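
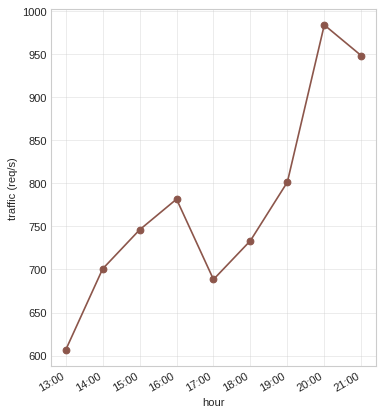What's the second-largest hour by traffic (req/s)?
Top 3: 20:00 ≈ 1000, 21:00 ≈ 950, 19:00 ≈ 800.

21:00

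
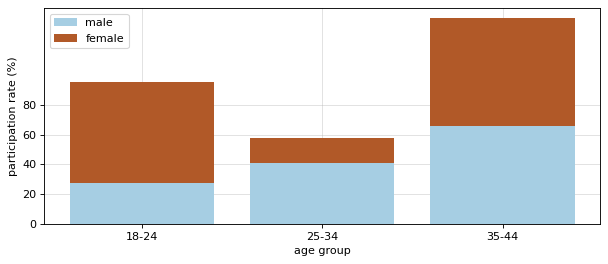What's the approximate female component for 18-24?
≈ 80

female top ≈ 100, bottom ≈ 20; segment ≈ 80.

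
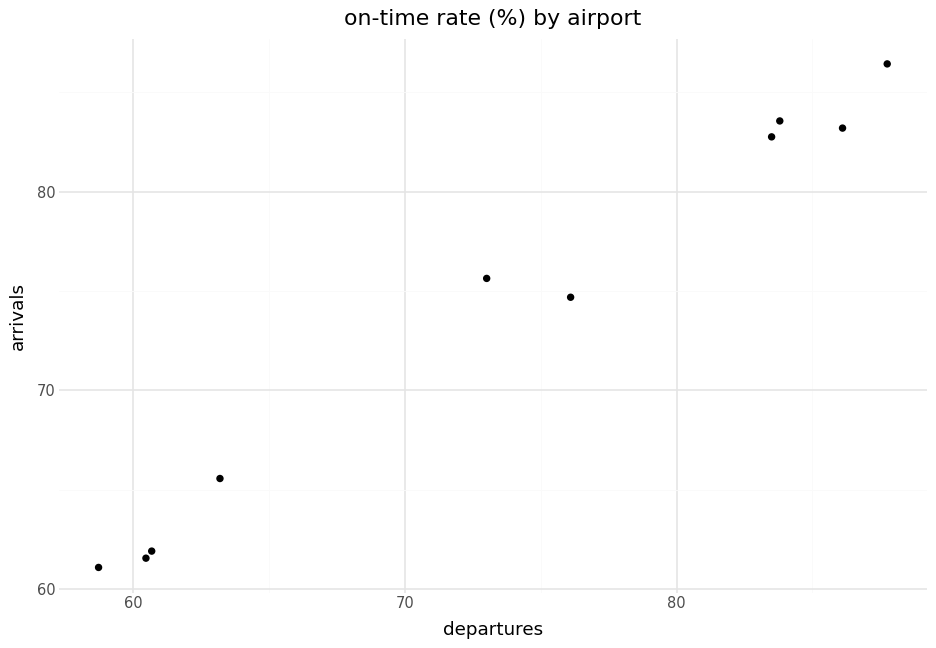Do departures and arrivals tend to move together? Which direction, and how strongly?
Points are positively correlated; strong (|r| ≈ 1.0).

positive, strong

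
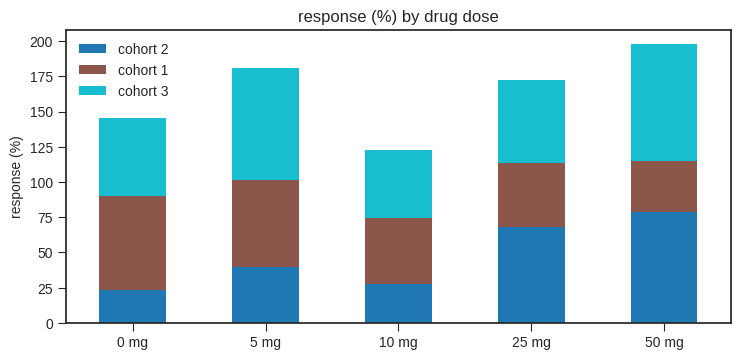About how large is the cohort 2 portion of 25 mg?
≈ 60

cohort 2 top ≈ 60, bottom ≈ 0; segment ≈ 60.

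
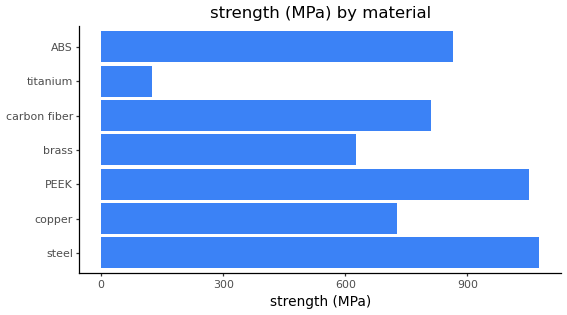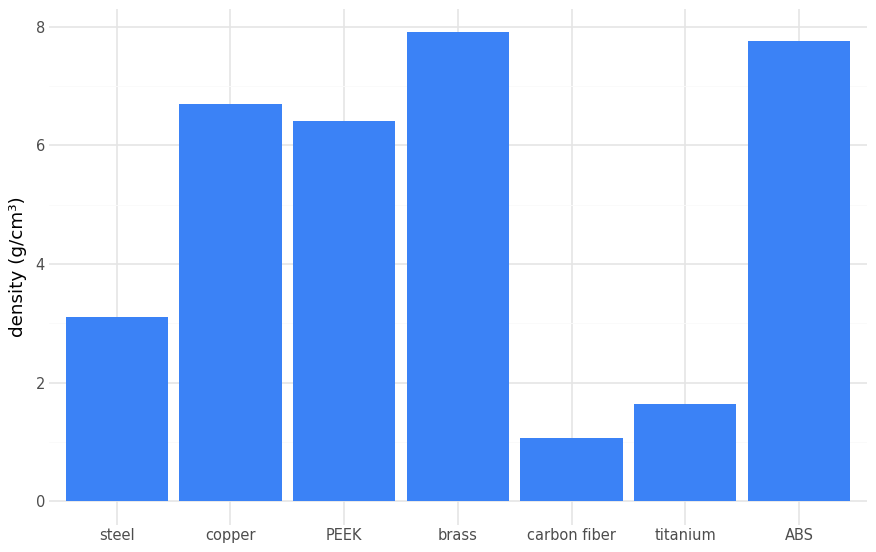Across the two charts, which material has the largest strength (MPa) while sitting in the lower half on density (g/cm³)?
steel

Chart 2 median density (g/cm³) ≈ 6; below-median materials: steel, carbon fiber, titanium. Among those, steel has the highest strength (MPa) (≈ 1100).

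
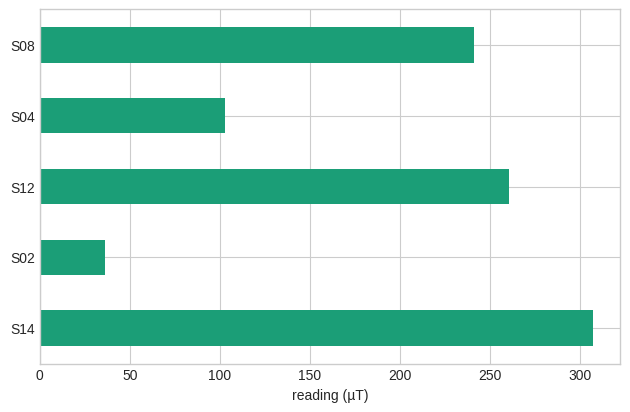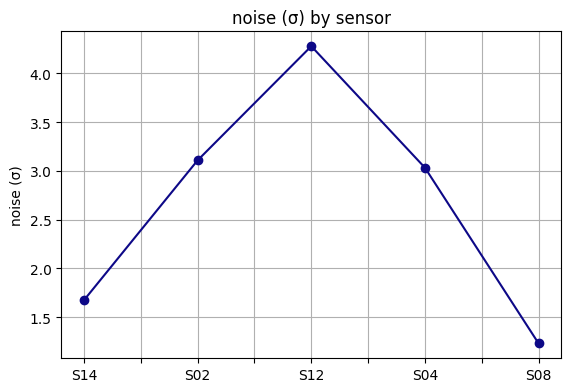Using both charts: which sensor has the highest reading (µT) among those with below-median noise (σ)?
S14

Chart 2 median noise (σ) ≈ 3; below-median sensors: S14, S08. Among those, S14 has the highest reading (µT) (≈ 300).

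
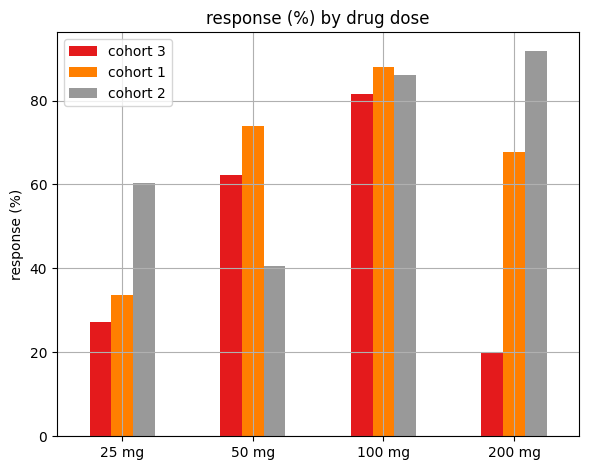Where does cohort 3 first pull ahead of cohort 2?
25 mg: cohort 3 ≈ 30 vs cohort 2 ≈ 60 (not yet); 50 mg: cohort 3 ≈ 60 vs cohort 2 ≈ 40 (first crossover).

50 mg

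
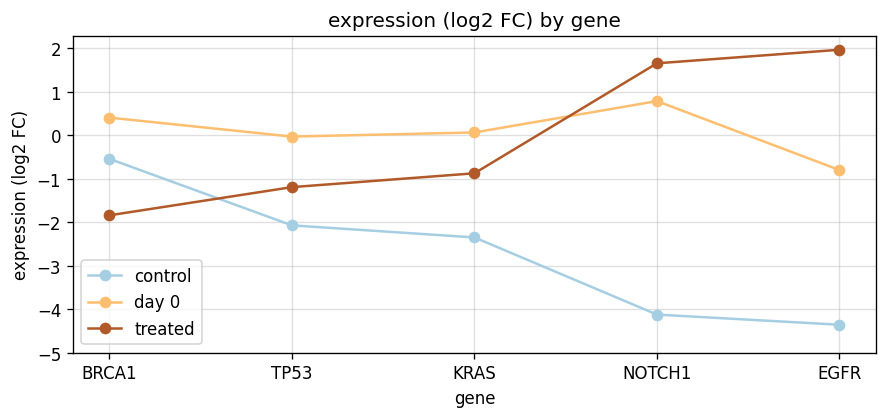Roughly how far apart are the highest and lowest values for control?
≈ 3

Max BRCA1 ≈ -1, min EGFR ≈ -4; range ≈ 3.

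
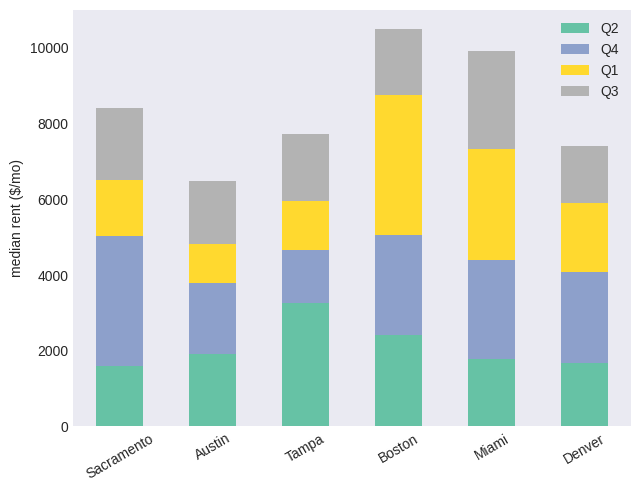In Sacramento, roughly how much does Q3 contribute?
Q3 top ≈ 8000, bottom ≈ 6000; segment ≈ 2000.

≈ 2000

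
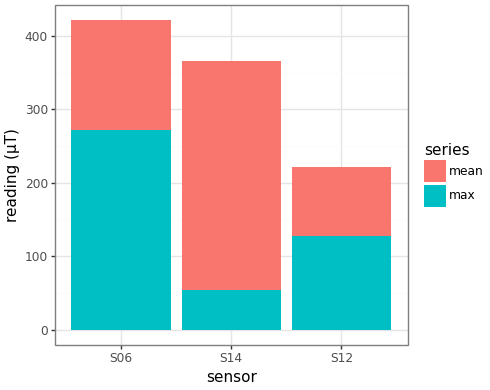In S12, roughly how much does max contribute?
≈ 150

max top ≈ 150, bottom ≈ 0; segment ≈ 150.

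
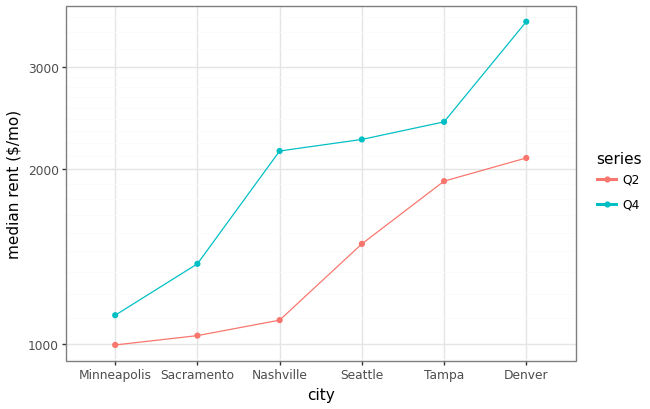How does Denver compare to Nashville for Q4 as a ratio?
Denver ≈ 3500, Nashville ≈ 2000; 3500/2000 ≈ 1.75.

≈ 1.75×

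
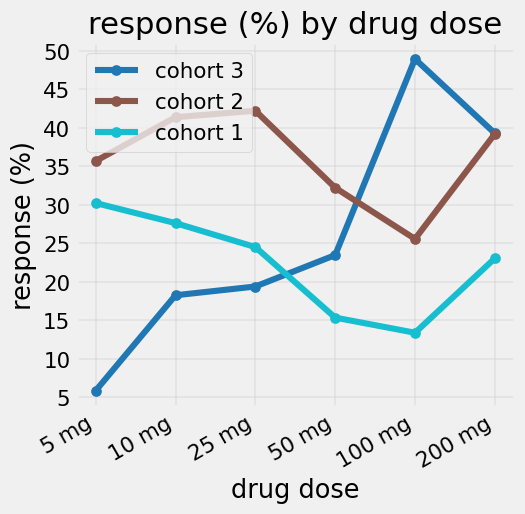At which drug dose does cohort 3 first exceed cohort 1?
50 mg

25 mg: cohort 3 ≈ 20 vs cohort 1 ≈ 25 (not yet); 50 mg: cohort 3 ≈ 25 vs cohort 1 ≈ 15 (first crossover).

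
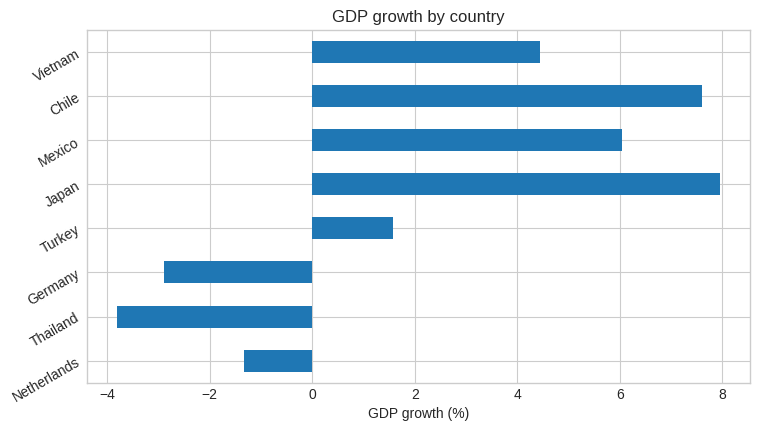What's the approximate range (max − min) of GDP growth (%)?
≈ 12

Max Japan ≈ 8, min Thailand ≈ -4; range ≈ 12.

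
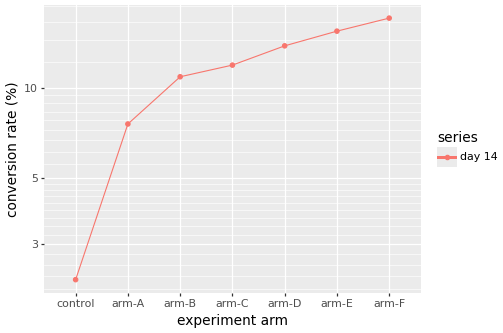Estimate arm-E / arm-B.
≈ 1.6×

arm-E ≈ 16, arm-B ≈ 10; 16/10 ≈ 1.6.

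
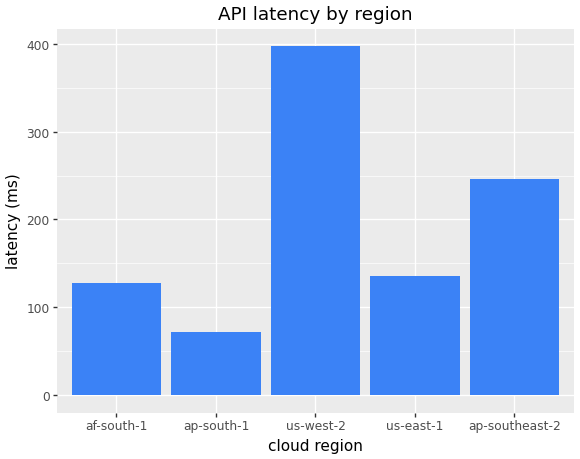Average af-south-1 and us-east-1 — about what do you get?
≈ 150

(150 + 150) / 2 ≈ 150.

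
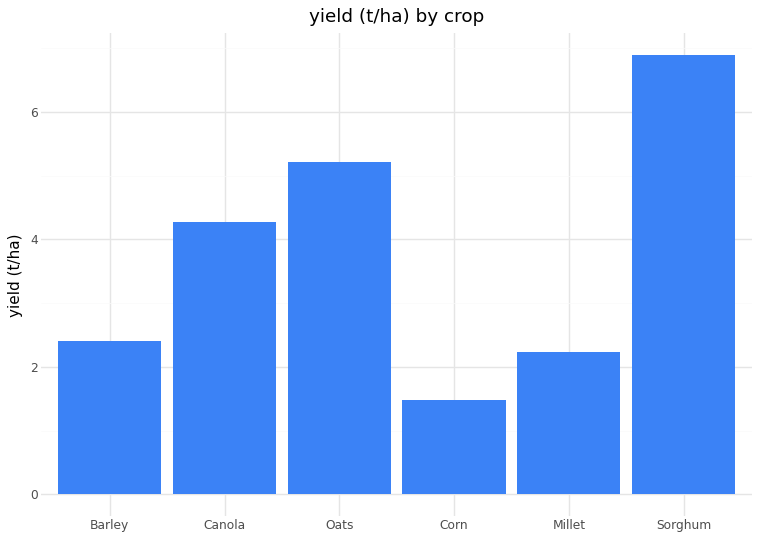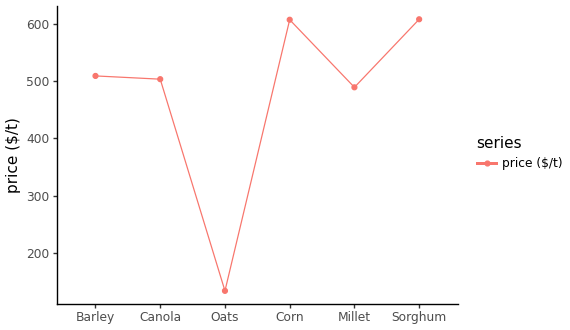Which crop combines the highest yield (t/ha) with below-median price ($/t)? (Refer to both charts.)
Chart 2 median price ($/t) ≈ 500; below-median crops: Canola, Oats, Millet. Among those, Oats has the highest yield (t/ha) (≈ 5).

Oats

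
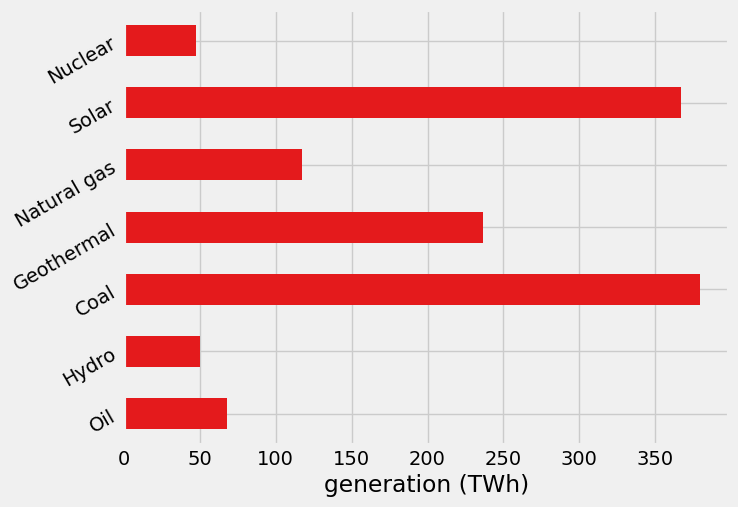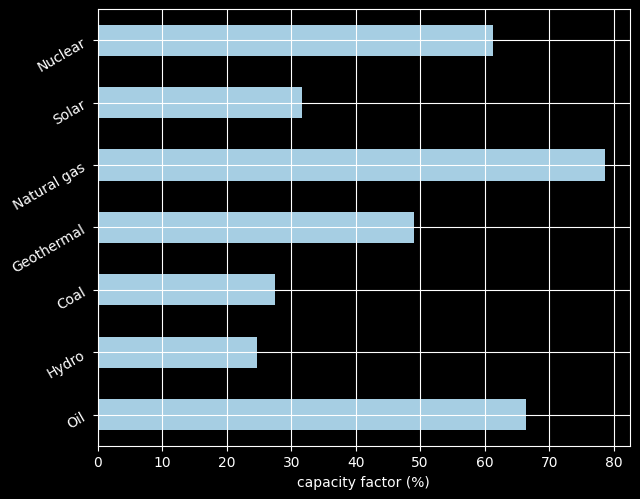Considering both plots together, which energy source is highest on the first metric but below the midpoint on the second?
Coal

Chart 2 median capacity factor (%) ≈ 50; below-median energy sources: Hydro, Coal, Solar. Among those, Coal has the highest generation (TWh) (≈ 400).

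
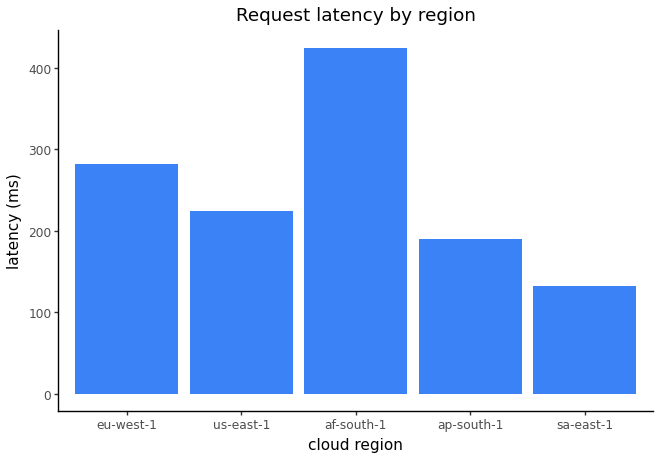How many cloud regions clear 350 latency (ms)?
Above 350: af-south-1.

1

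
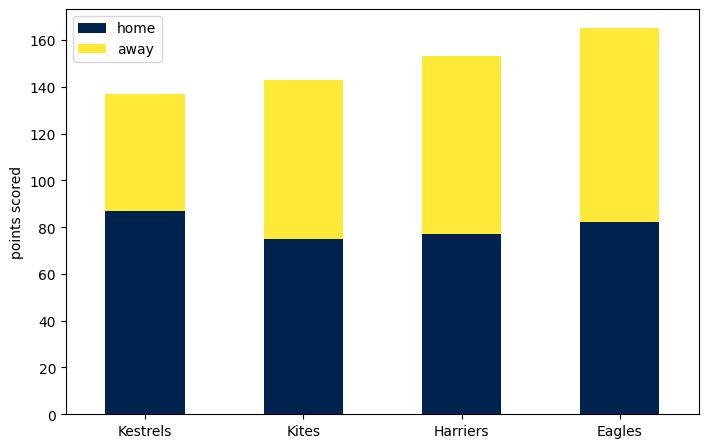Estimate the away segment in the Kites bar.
away top ≈ 140, bottom ≈ 80; segment ≈ 60.

≈ 60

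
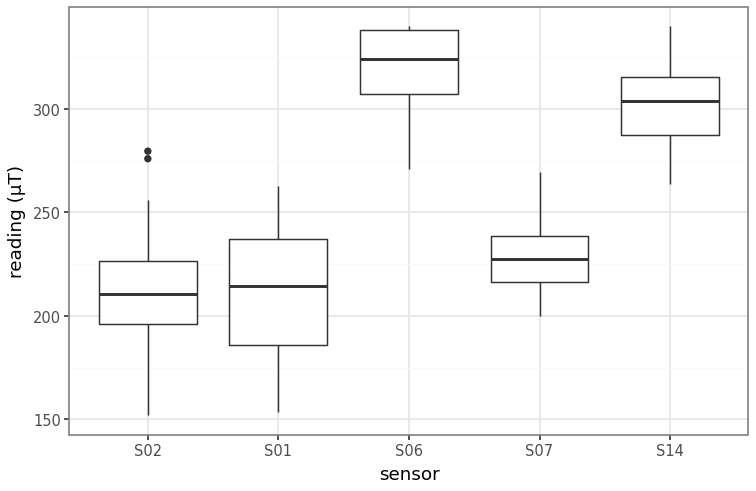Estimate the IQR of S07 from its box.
≈ 20

Q3 ≈ 240, Q1 ≈ 220; IQR ≈ 20.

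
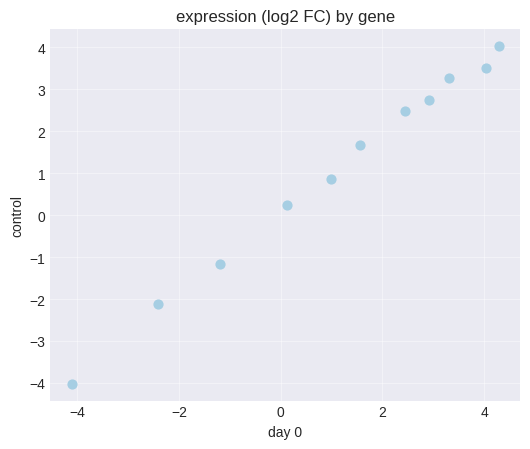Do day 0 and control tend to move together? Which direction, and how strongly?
positive, strong

Points are positively correlated; strong (|r| ≈ 1.0).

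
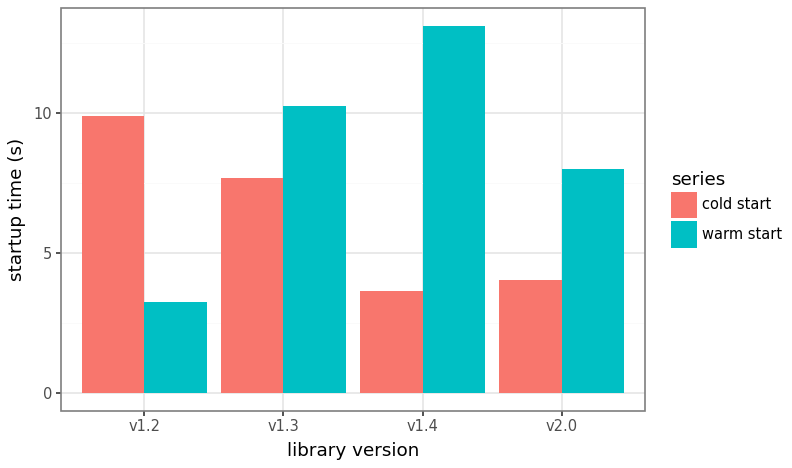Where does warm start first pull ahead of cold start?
v1.2: warm start ≈ 4 vs cold start ≈ 10 (not yet); v1.3: warm start ≈ 10 vs cold start ≈ 8 (first crossover).

v1.3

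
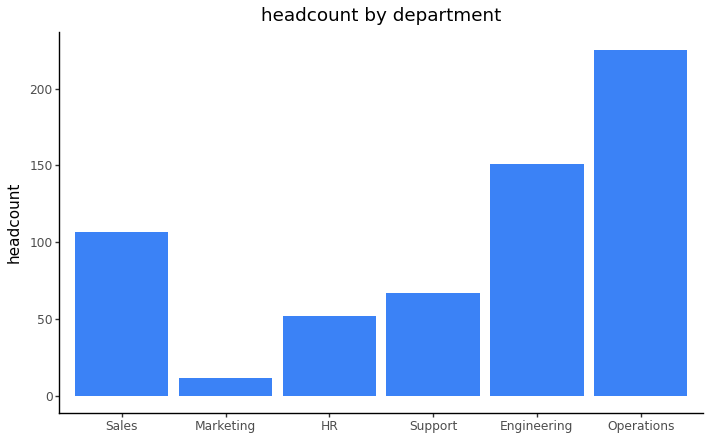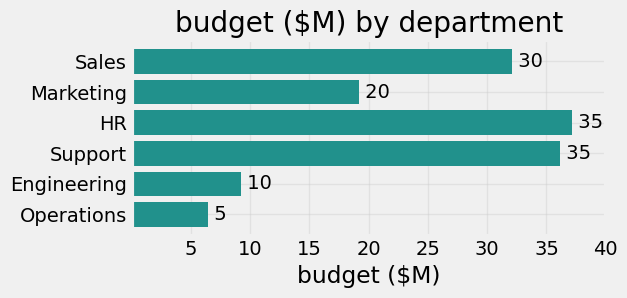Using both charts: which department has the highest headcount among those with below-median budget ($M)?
Operations

Chart 2 median budget ($M) ≈ 25; below-median departments: Marketing, Engineering, Operations. Among those, Operations has the highest headcount (≈ 225).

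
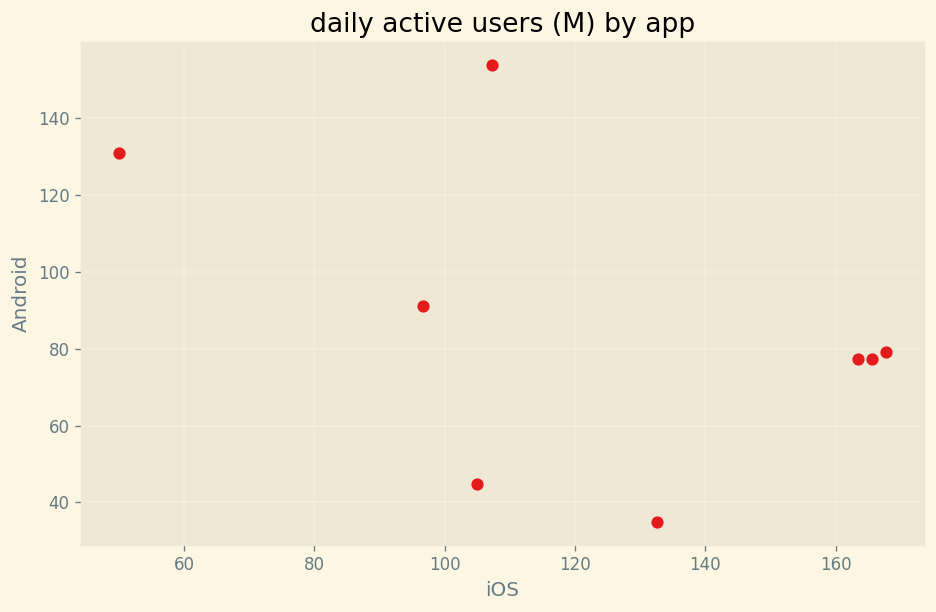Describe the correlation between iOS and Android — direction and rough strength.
Points are negatively correlated; moderate (|r| ≈ 0.5).

negative, moderate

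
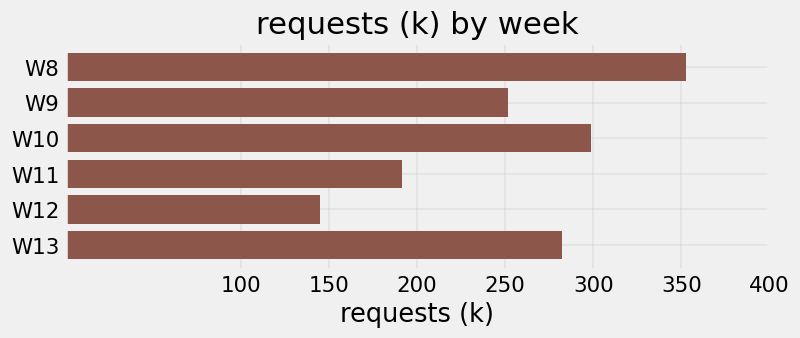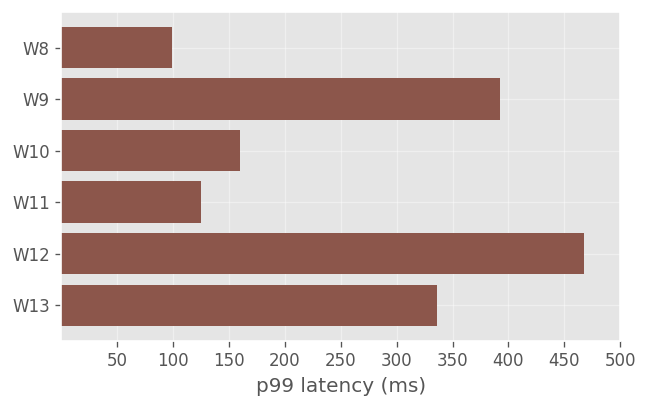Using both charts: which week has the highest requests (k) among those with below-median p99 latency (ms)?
W8

Chart 2 median p99 latency (ms) ≈ 250; below-median weeks: W8, W10, W11. Among those, W8 has the highest requests (k) (≈ 350).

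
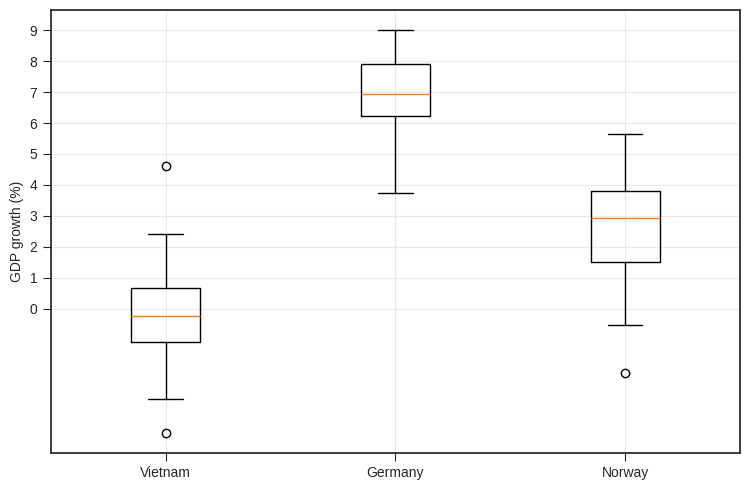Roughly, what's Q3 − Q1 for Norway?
≈ 2

Q3 ≈ 4, Q1 ≈ 2; IQR ≈ 2.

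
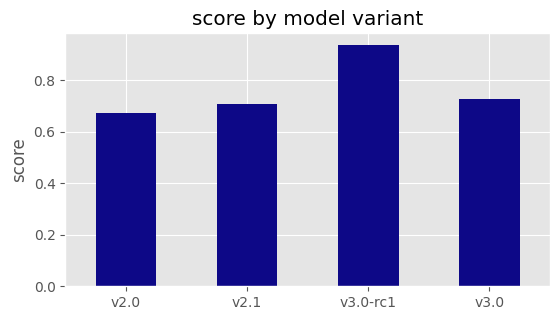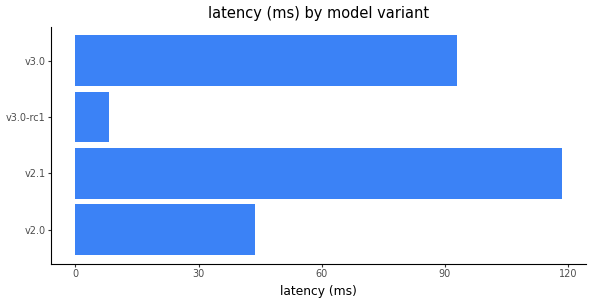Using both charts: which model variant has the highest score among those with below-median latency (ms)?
Chart 2 median latency (ms) ≈ 60; below-median model variants: v2.0, v3.0-rc1. Among those, v3.0-rc1 has the highest score (≈ 0.9).

v3.0-rc1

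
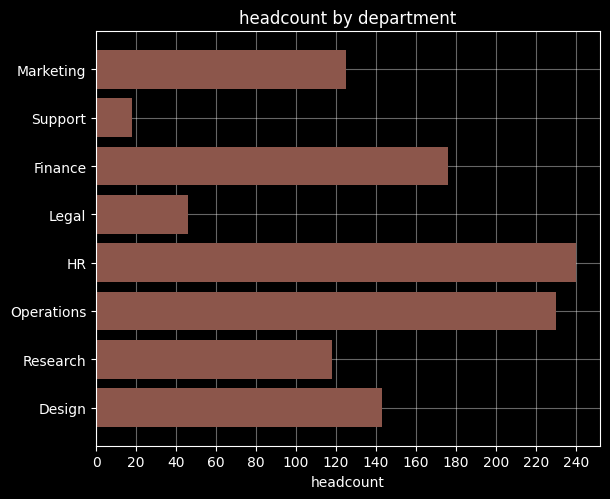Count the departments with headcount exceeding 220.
Above 220: HR, Operations.

2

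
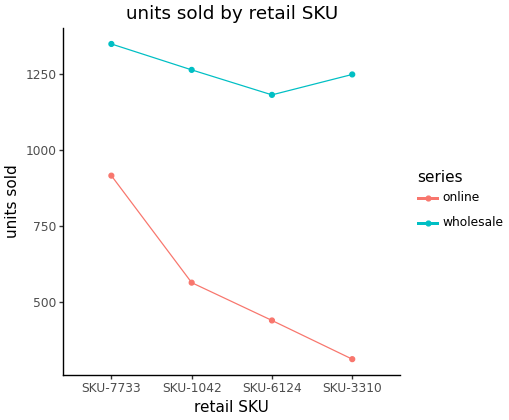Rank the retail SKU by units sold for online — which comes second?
Top 3 for online: SKU-7733 ≈ 900, SKU-1042 ≈ 600, SKU-6124 ≈ 400.

SKU-1042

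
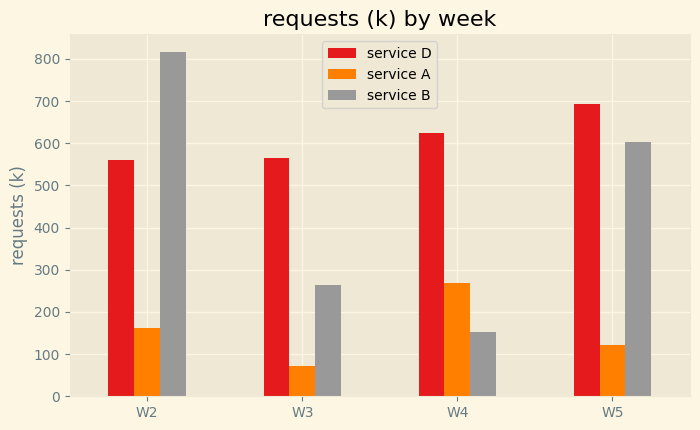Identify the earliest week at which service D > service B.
W3

W2: service D ≈ 600 vs service B ≈ 800 (not yet); W3: service D ≈ 600 vs service B ≈ 300 (first crossover).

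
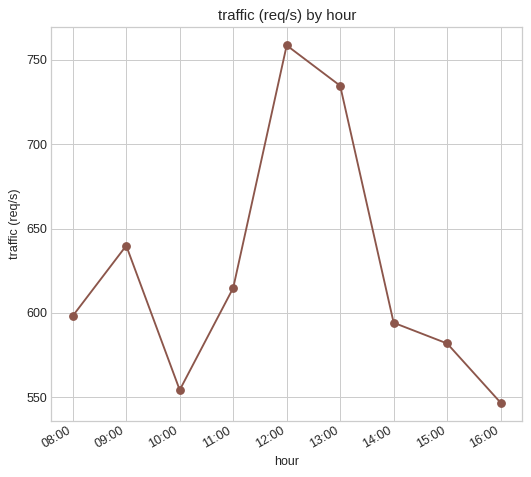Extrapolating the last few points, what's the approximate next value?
≈ 510

Last three: 600, 580, 540 → slope ≈ -30/step → next ≈ 510.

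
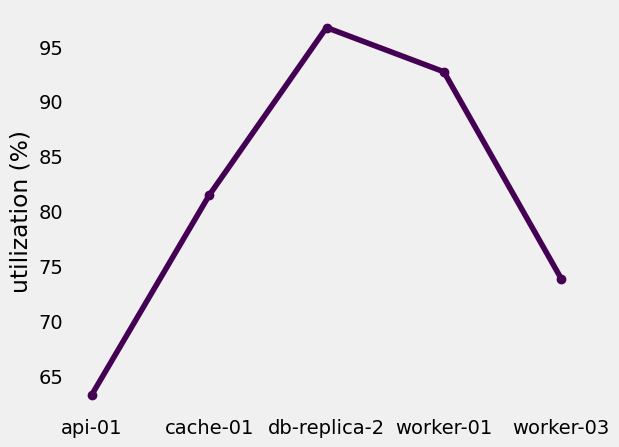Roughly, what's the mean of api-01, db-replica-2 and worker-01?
(65 + 95 + 95) / 3 ≈ 85.

≈ 85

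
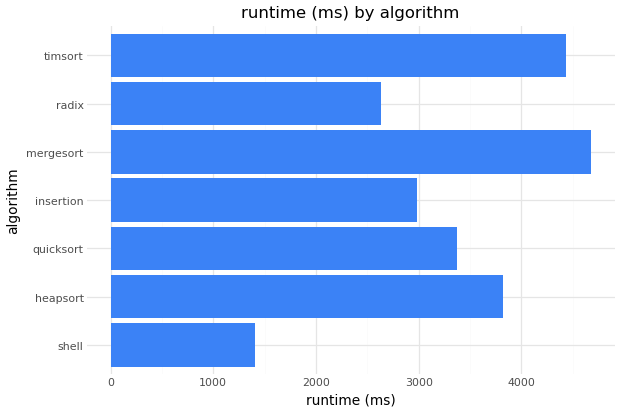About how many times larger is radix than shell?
radix ≈ 2500, shell ≈ 1500; 2500/1500 ≈ 1.67.

≈ 1.67×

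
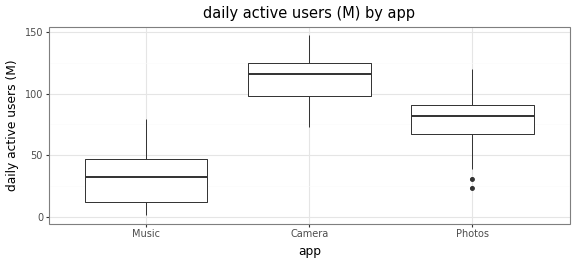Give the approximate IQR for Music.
≈ 40

Q3 ≈ 50, Q1 ≈ 10; IQR ≈ 40.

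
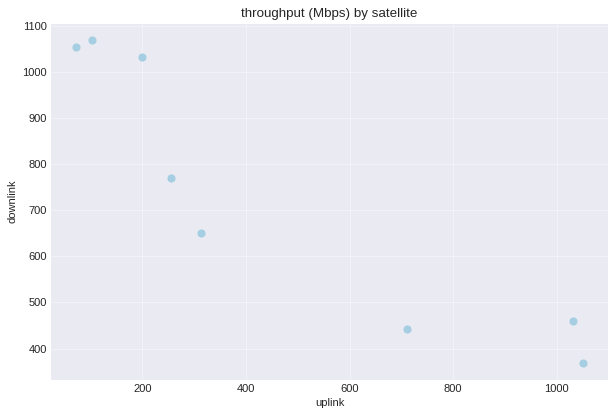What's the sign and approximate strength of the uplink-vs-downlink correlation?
negative, strong

Points are negatively correlated; strong (|r| ≈ 0.9).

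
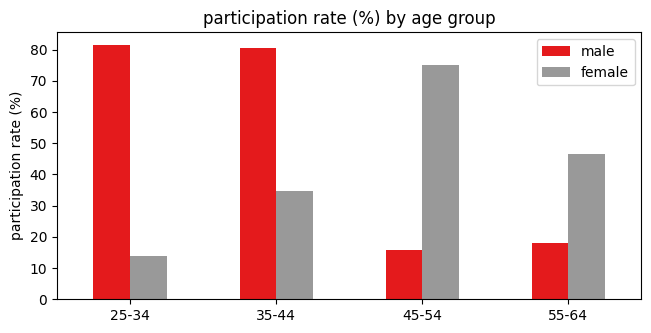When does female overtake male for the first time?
35-44: female ≈ 30 vs male ≈ 80 (not yet); 45-54: female ≈ 80 vs male ≈ 20 (first crossover).

45-54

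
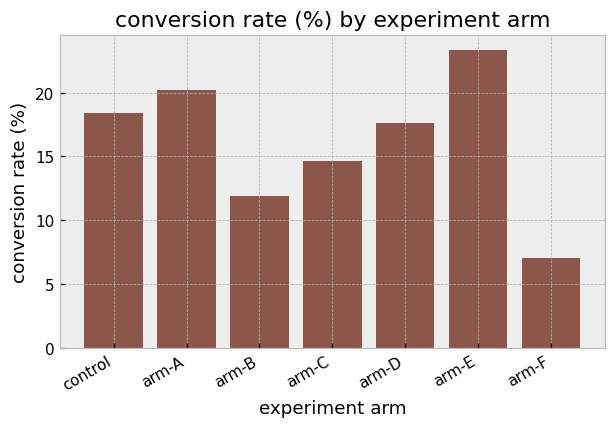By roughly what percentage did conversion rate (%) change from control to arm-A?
control ≈ 18, arm-A ≈ 20; (20 − 18) / 18 ≈ +11.1%.

≈ +11.1%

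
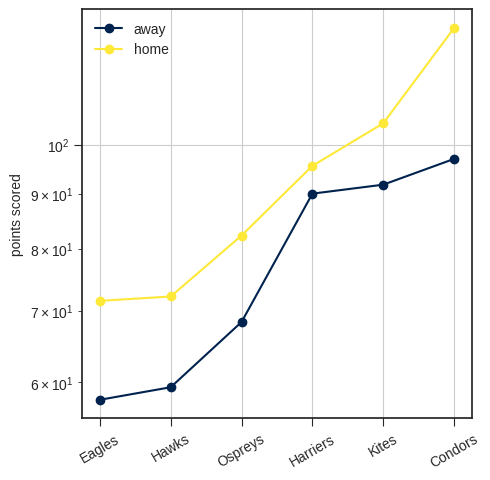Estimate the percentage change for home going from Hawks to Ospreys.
≈ +14.3%

Hawks ≈ 70, Ospreys ≈ 80; (80 − 70) / 70 ≈ +14.3%.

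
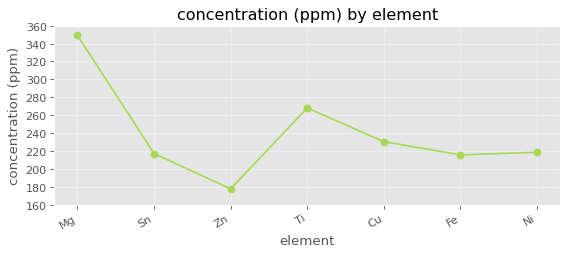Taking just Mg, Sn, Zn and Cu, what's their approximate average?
(340 + 220 + 180 + 240) / 4 ≈ 245.

≈ 245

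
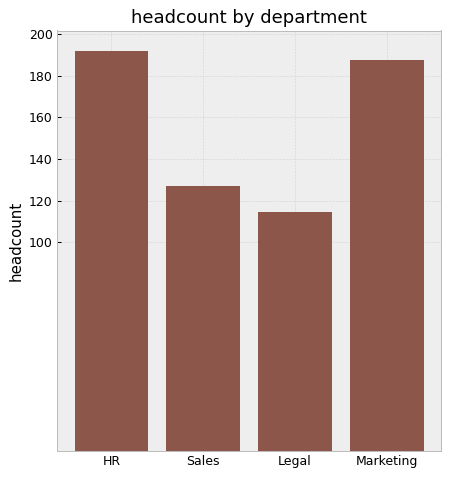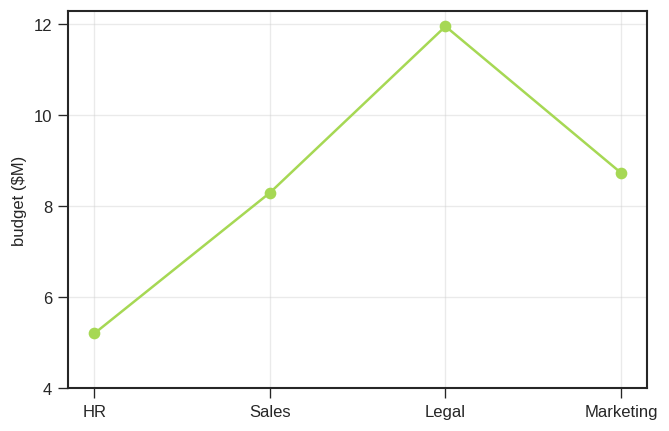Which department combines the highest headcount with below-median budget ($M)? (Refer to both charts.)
Chart 2 median budget ($M) ≈ 8; below-median departments: HR, Sales. Among those, HR has the highest headcount (≈ 200).

HR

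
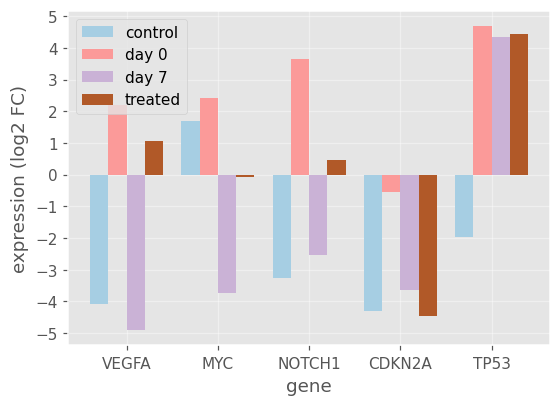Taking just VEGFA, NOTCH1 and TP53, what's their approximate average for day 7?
(-5 + -3 + 4) / 3 ≈ -1.

≈ -1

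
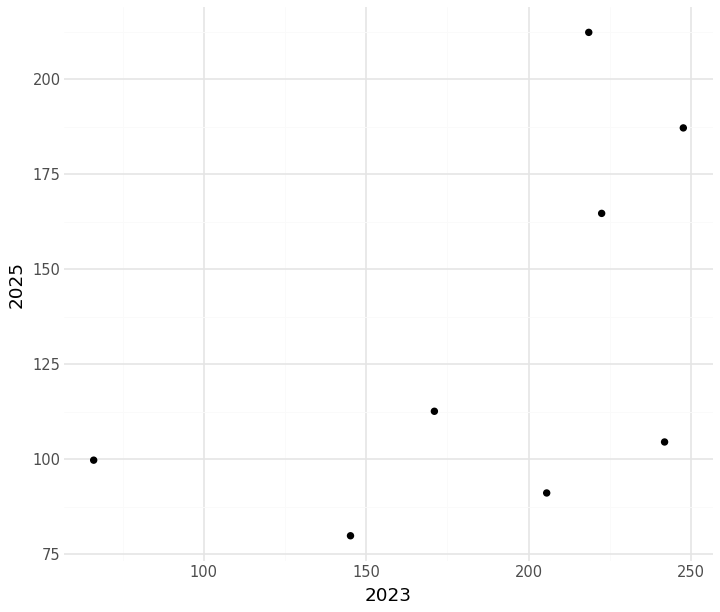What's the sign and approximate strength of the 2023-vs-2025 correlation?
positive, moderate

Points are positively correlated; moderate (|r| ≈ 0.5).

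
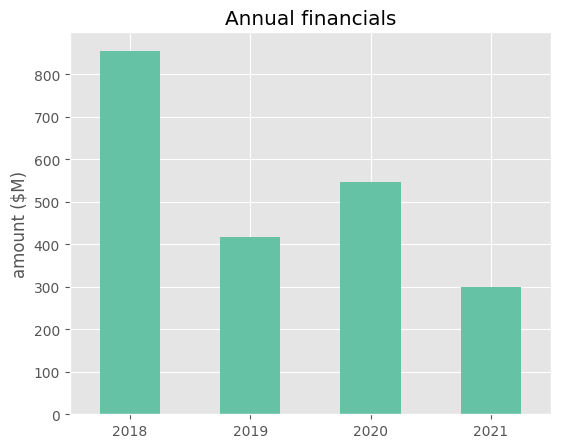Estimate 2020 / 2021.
2020 ≈ 500, 2021 ≈ 300; 500/300 ≈ 1.67.

≈ 1.67×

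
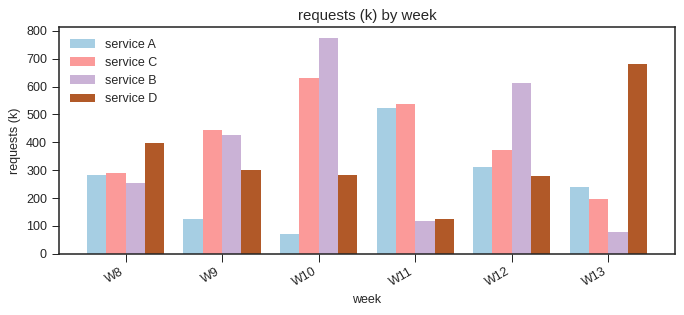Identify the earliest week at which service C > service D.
W9

W8: service C ≈ 300 vs service D ≈ 400 (not yet); W9: service C ≈ 400 vs service D ≈ 300 (first crossover).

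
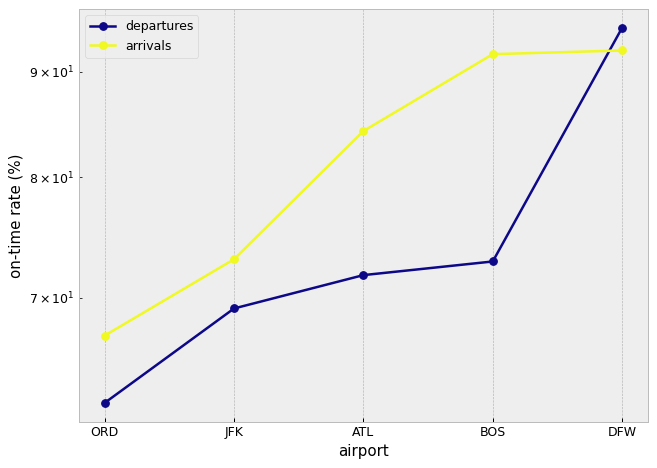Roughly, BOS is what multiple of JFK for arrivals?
≈ 1.2×

BOS ≈ 90, JFK ≈ 75; 90/75 ≈ 1.2.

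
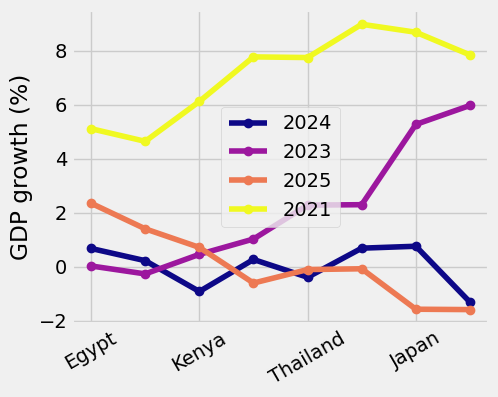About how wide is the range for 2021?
Max India ≈ 9, min Netherlands ≈ 5; range ≈ 4.

≈ 4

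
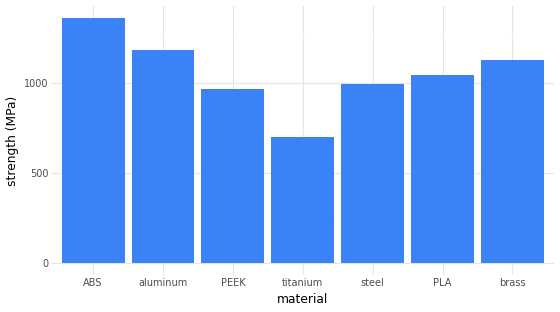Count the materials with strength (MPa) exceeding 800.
Above 800: ABS, aluminum, PEEK, steel, PLA, brass.

6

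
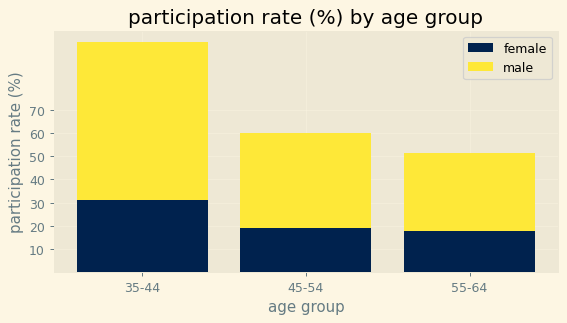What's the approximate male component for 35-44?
male top ≈ 100, bottom ≈ 30; segment ≈ 70.

≈ 70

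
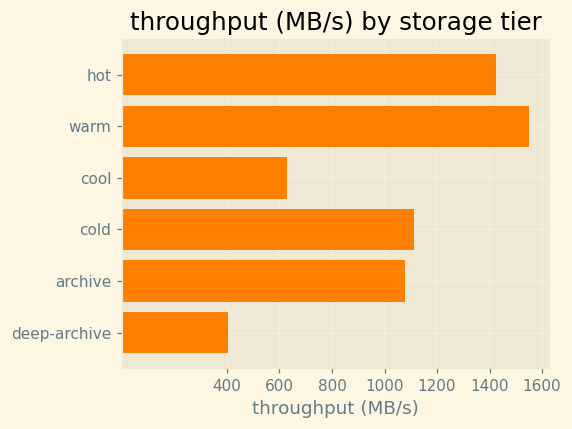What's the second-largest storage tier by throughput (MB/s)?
hot

Top 3: warm ≈ 1600, hot ≈ 1400, cold ≈ 1200.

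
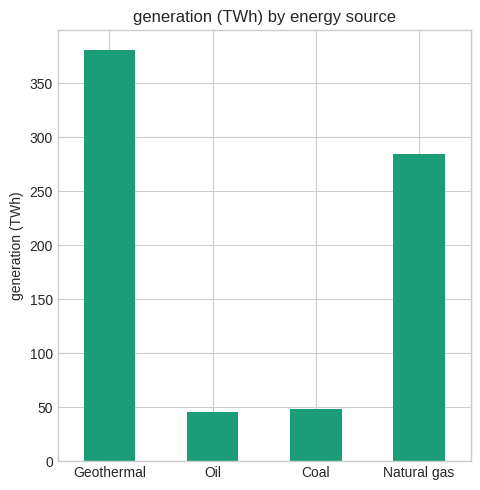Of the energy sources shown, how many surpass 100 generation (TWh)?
Above 100: Geothermal, Natural gas.

2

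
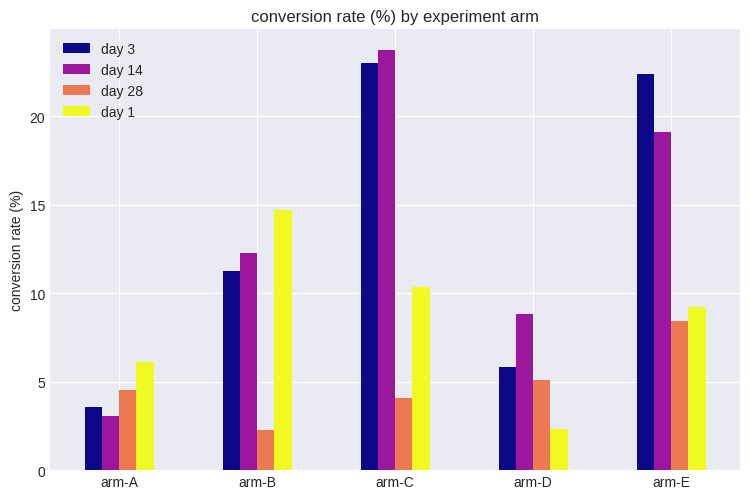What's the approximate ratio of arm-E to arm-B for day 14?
arm-E ≈ 20, arm-B ≈ 12; 20/12 ≈ 1.67.

≈ 1.67×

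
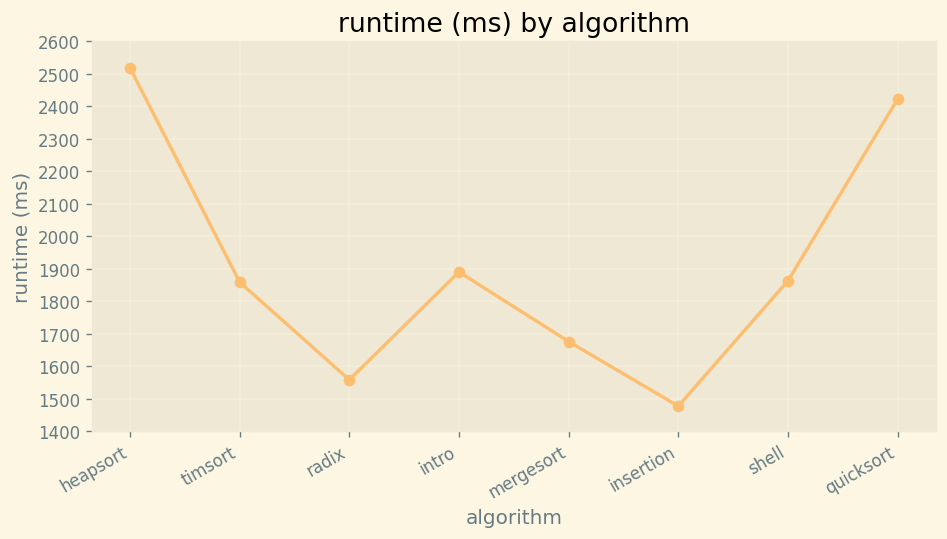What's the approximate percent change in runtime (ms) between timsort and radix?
≈ -15.8%

timsort ≈ 1900, radix ≈ 1600; (1600 − 1900) / 1900 ≈ -15.8%.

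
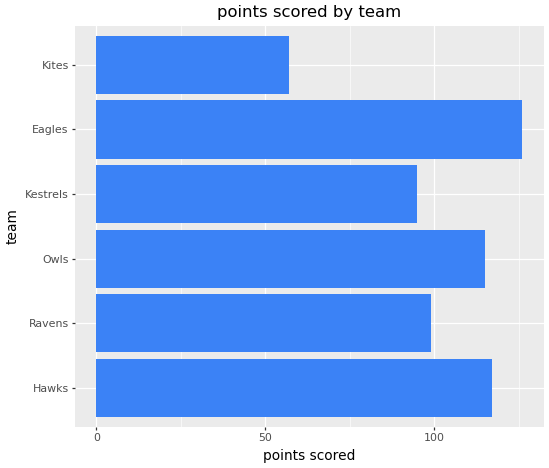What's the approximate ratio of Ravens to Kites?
≈ 1.67×

Ravens ≈ 100, Kites ≈ 60; 100/60 ≈ 1.67.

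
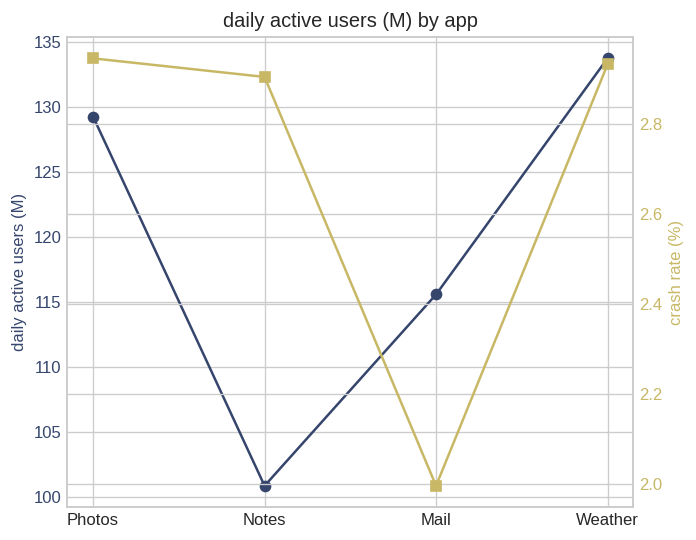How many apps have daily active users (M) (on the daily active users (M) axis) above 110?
3

Above 110: Photos, Mail, Weather.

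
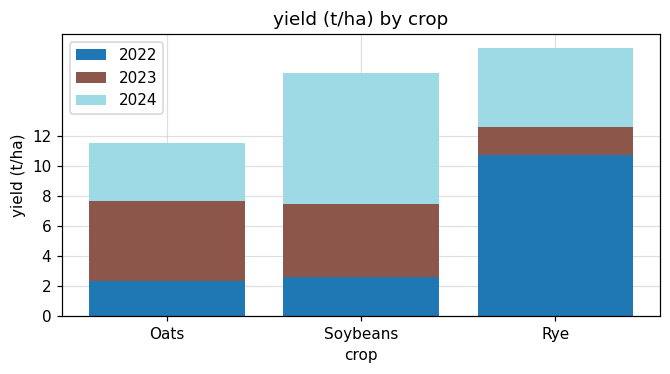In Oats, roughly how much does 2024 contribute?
≈ 4

2024 top ≈ 12, bottom ≈ 8; segment ≈ 4.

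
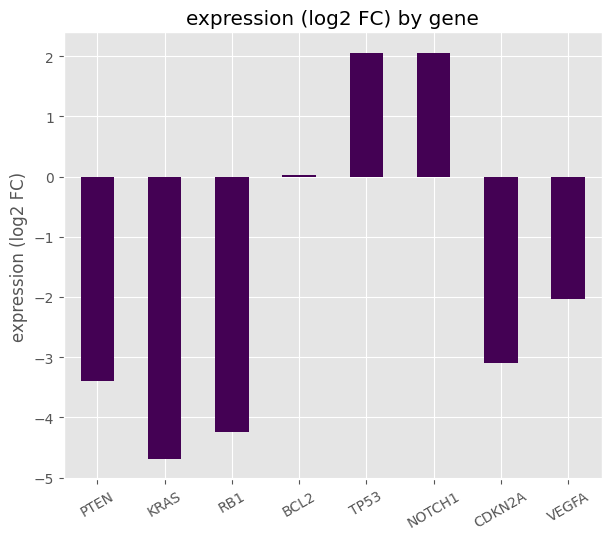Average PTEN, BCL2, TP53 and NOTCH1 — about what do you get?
(-3 + 0 + 2 + 2) / 4 ≈ 0.

≈ 0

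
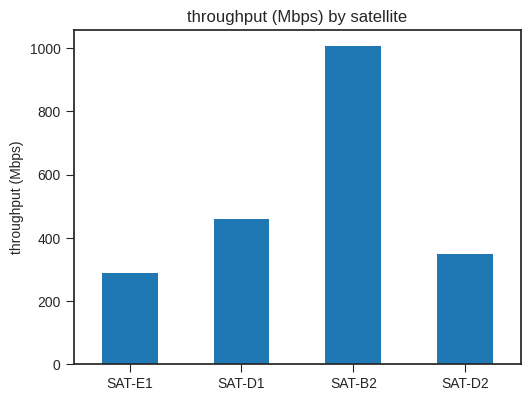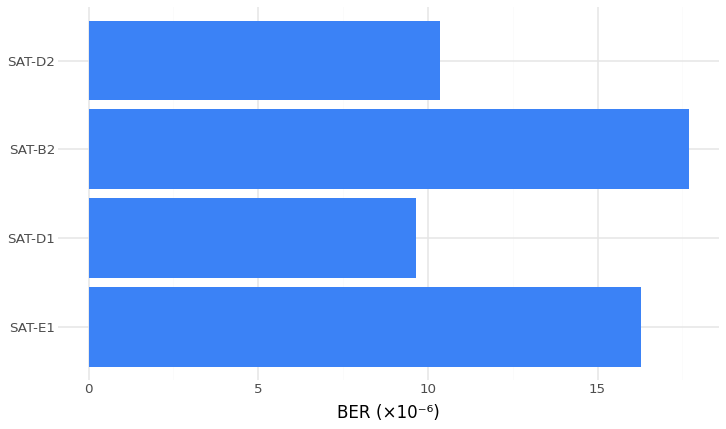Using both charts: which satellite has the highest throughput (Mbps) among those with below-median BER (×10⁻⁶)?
SAT-D1

Chart 2 median BER (×10⁻⁶) ≈ 14; below-median satellites: SAT-D1, SAT-D2. Among those, SAT-D1 has the highest throughput (Mbps) (≈ 500).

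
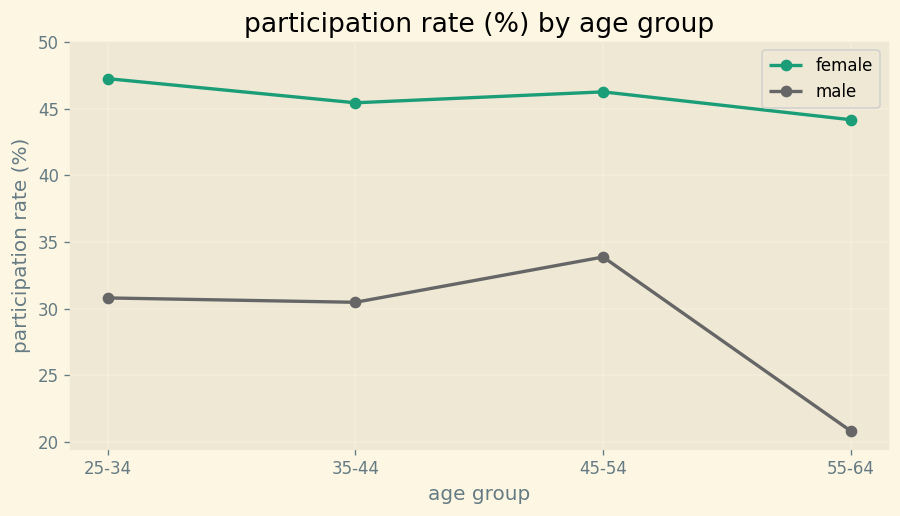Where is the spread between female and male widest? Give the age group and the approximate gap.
55-64: female ≈ 45, male ≈ 20 → gap ≈ 25. Next-largest (25-34) is only ≈ 15.

55-64, ≈ 25 %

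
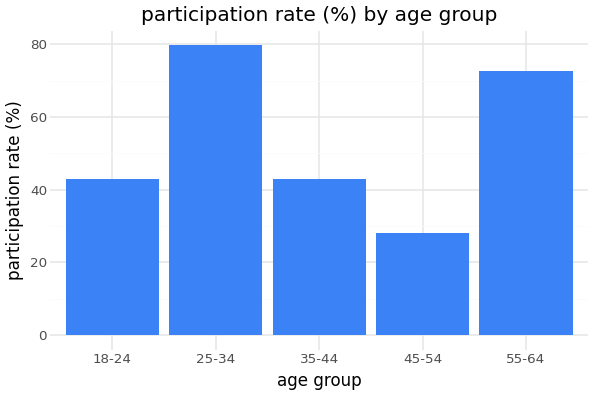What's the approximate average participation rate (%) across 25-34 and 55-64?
≈ 75

(80 + 70) / 2 ≈ 75.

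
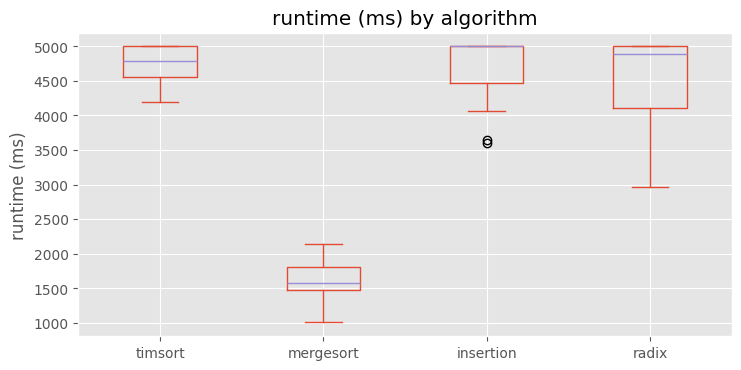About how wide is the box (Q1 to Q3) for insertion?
Q3 ≈ 5000, Q1 ≈ 4500; IQR ≈ 500.

≈ 500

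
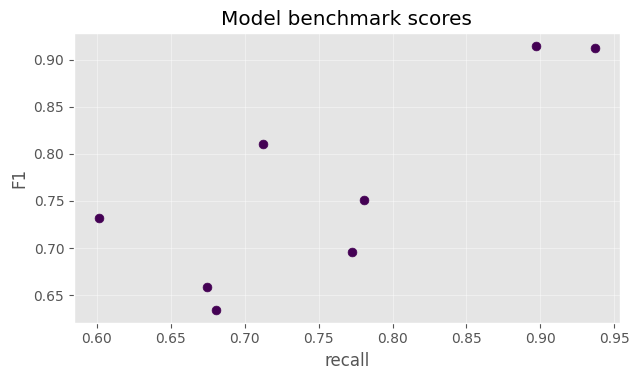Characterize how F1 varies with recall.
Points are positively correlated; strong (|r| ≈ 0.8).

positive, strong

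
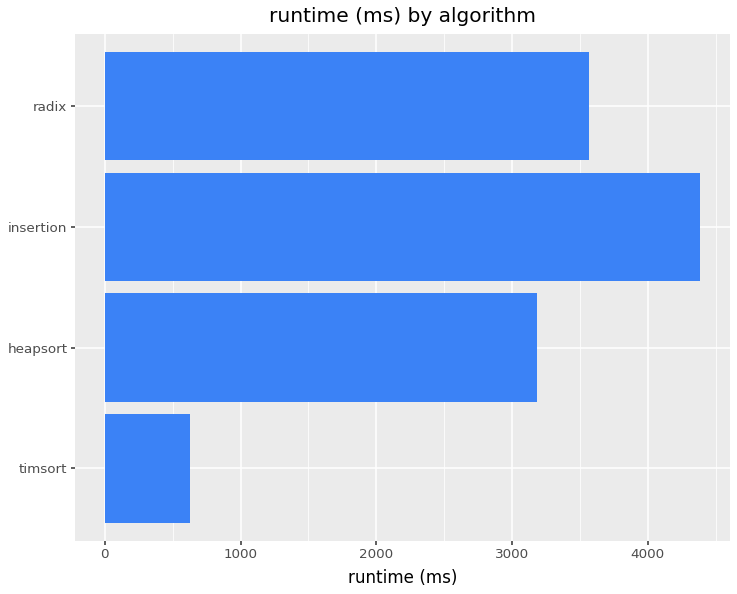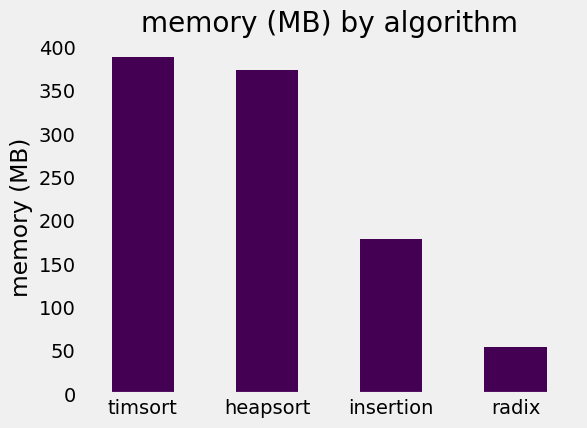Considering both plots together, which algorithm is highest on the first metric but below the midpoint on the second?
Chart 2 median memory (MB) ≈ 300; below-median algorithms: insertion, radix. Among those, insertion has the highest runtime (ms) (≈ 4500).

insertion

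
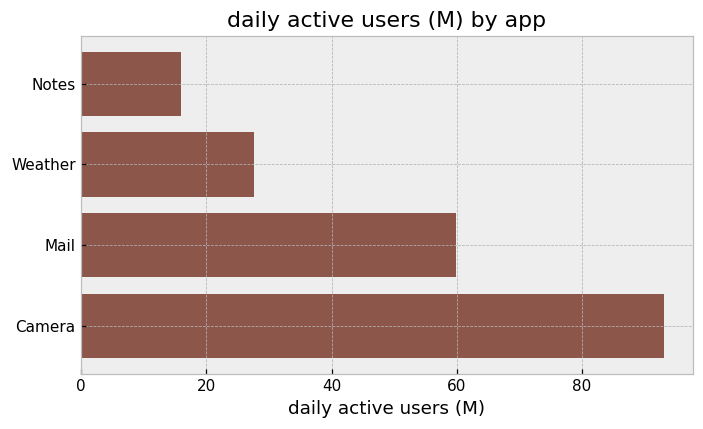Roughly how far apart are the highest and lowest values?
Max Camera ≈ 90, min Notes ≈ 20; range ≈ 70.

≈ 70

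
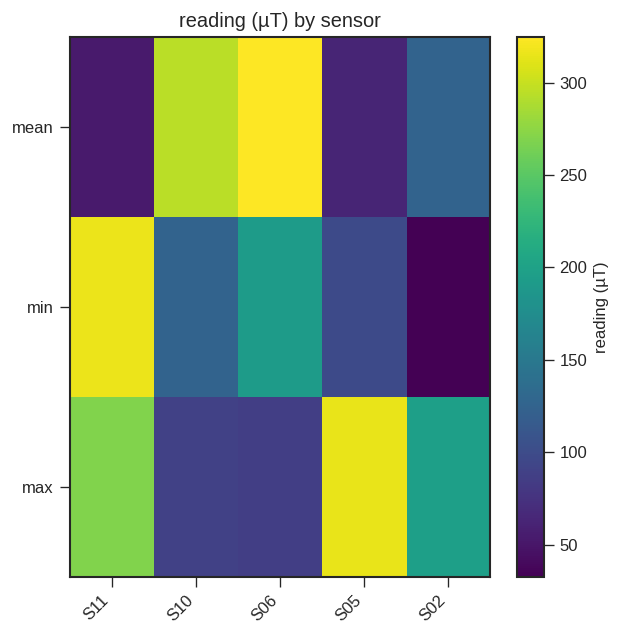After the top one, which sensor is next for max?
S11

Top 3 for max: S05 ≈ 325, S11 ≈ 275, S02 ≈ 200.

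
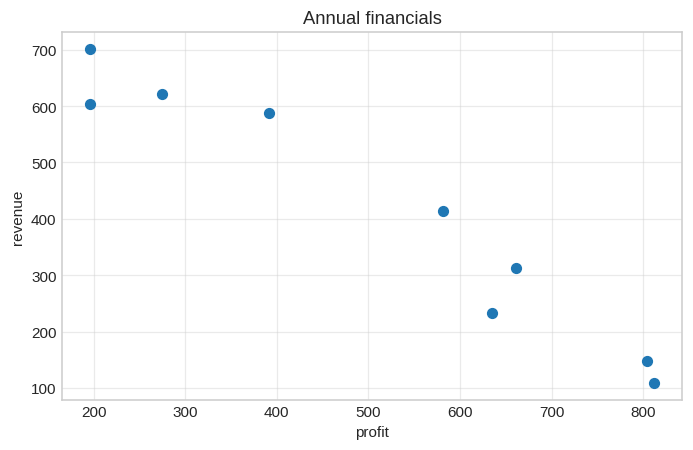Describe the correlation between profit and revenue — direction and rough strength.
Points are negatively correlated; strong (|r| ≈ 1.0).

negative, strong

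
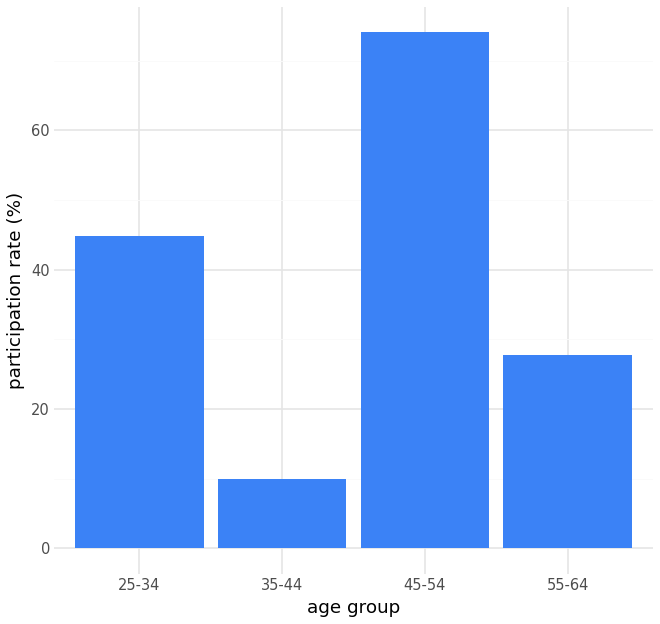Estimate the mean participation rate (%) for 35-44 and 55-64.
(10 + 30) / 2 ≈ 20.

≈ 20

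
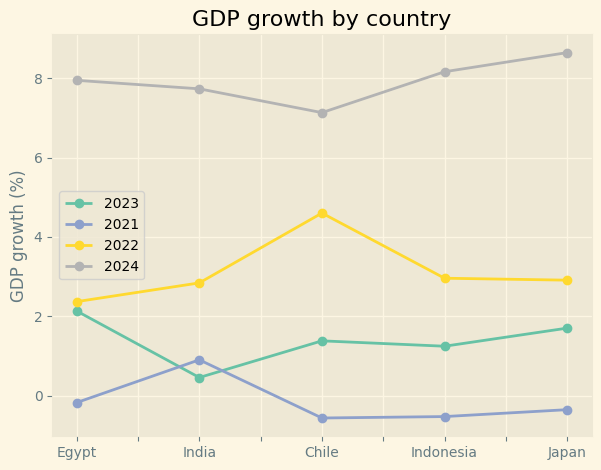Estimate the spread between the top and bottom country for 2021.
Max India ≈ 1, min Chile ≈ -1; range ≈ 2.

≈ 2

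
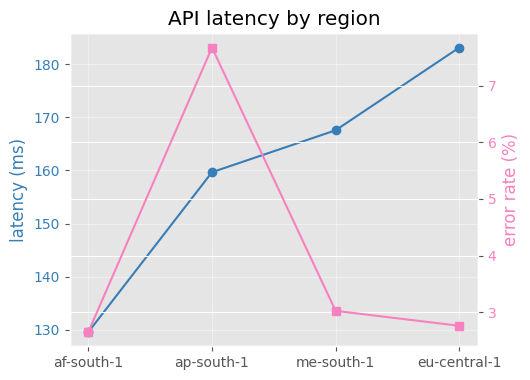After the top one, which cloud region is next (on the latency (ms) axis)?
Top 3 (on the latency (ms) axis): eu-central-1 ≈ 185, me-south-1 ≈ 170, ap-south-1 ≈ 160.

me-south-1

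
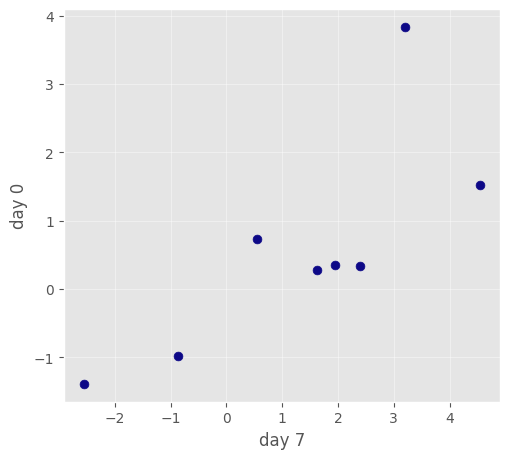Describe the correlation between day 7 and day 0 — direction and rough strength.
positive, strong

Points are positively correlated; strong (|r| ≈ 0.8).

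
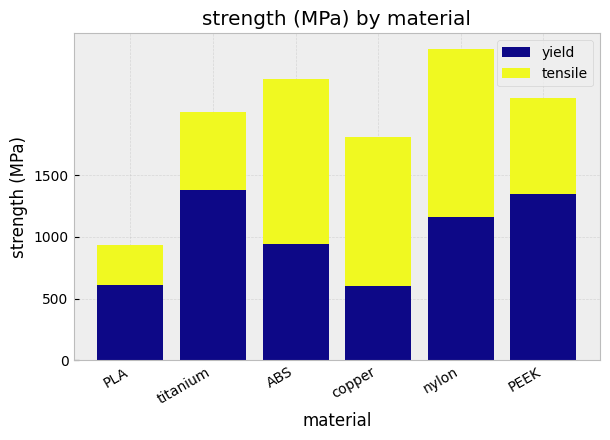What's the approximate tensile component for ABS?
≈ 1500

tensile top ≈ 2500, bottom ≈ 1000; segment ≈ 1500.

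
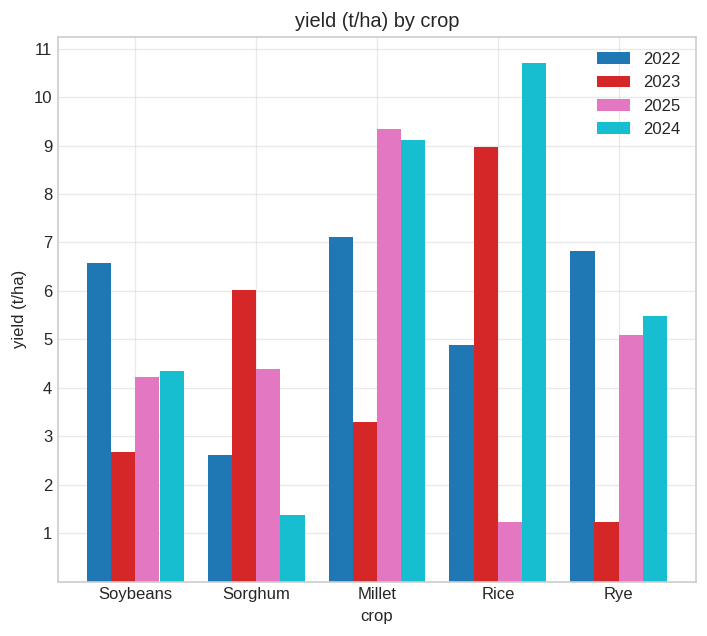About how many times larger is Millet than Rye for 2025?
≈ 1.8×

Millet ≈ 9, Rye ≈ 5; 9/5 ≈ 1.8.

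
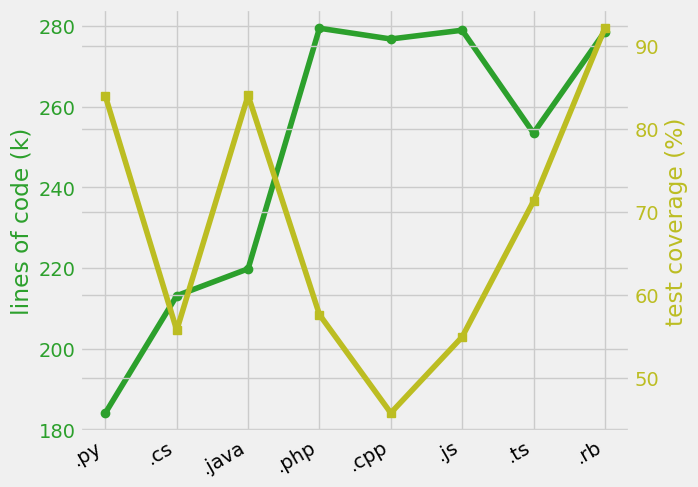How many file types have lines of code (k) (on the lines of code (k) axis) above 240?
Above 240: .php, .cpp, .js, .ts, .rb.

5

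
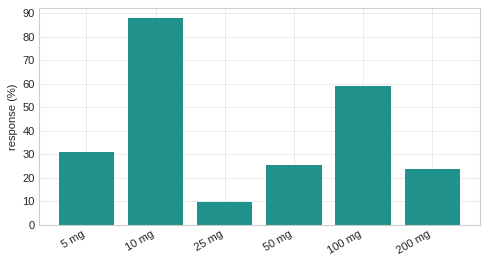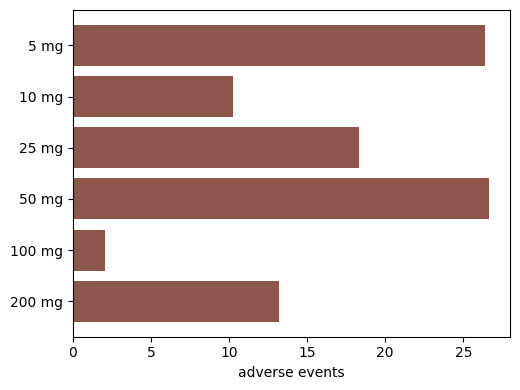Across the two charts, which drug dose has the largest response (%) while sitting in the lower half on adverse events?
10 mg

Chart 2 median adverse events ≈ 15; below-median drug doses: 10 mg, 100 mg, 200 mg. Among those, 10 mg has the highest response (%) (≈ 90).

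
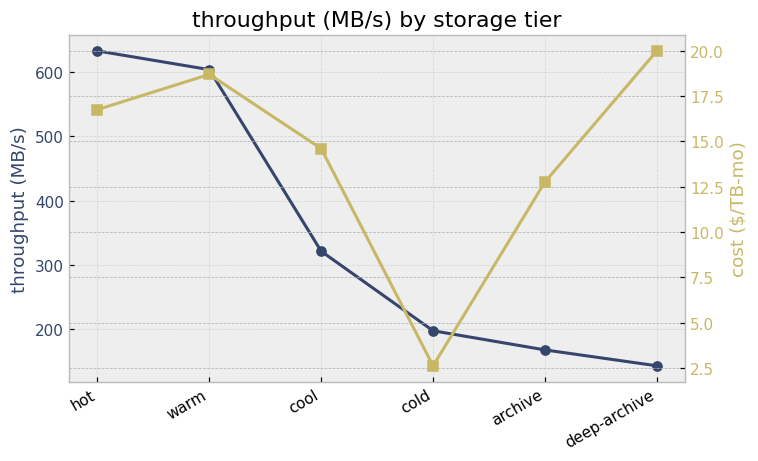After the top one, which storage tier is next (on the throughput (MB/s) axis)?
warm

Top 3 (on the throughput (MB/s) axis): hot ≈ 650, warm ≈ 600, cool ≈ 300.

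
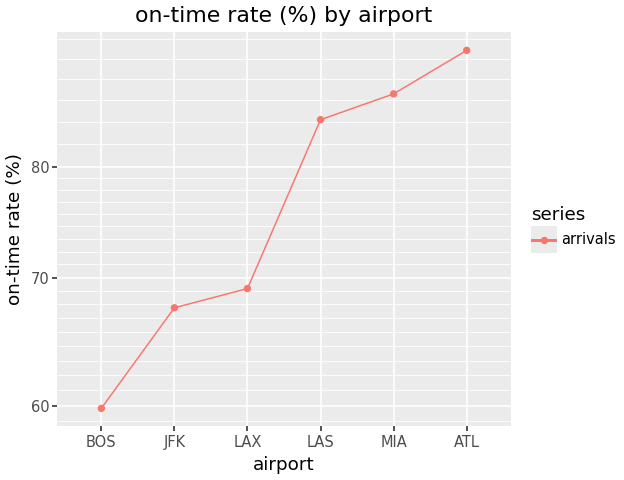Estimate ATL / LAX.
≈ 1.29×

ATL ≈ 90, LAX ≈ 70; 90/70 ≈ 1.29.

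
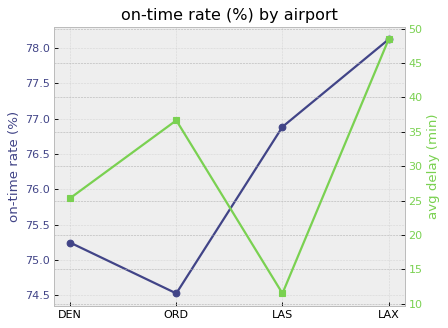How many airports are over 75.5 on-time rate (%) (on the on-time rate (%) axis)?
2

Above 75.5: LAS, LAX.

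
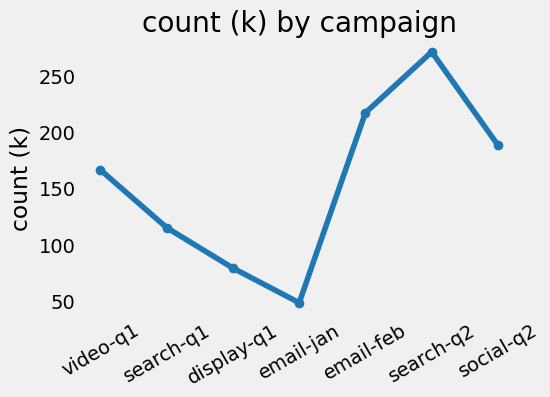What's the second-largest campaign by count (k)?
email-feb

Top 3: search-q2 ≈ 280, email-feb ≈ 220, social-q2 ≈ 180.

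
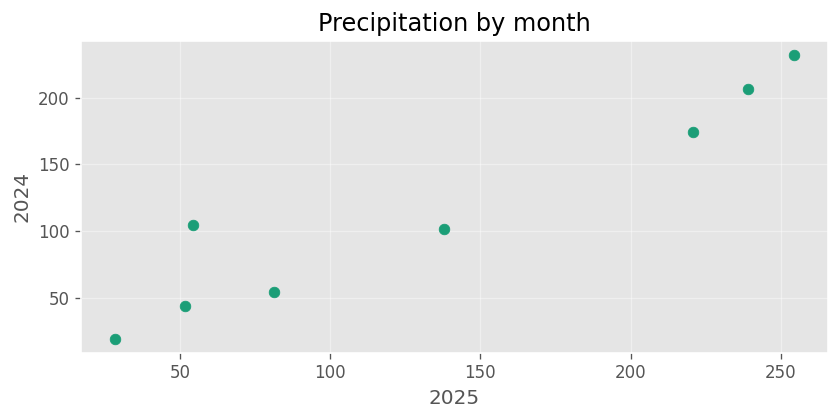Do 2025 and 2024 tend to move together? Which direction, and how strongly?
Points are positively correlated; strong (|r| ≈ 1.0).

positive, strong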